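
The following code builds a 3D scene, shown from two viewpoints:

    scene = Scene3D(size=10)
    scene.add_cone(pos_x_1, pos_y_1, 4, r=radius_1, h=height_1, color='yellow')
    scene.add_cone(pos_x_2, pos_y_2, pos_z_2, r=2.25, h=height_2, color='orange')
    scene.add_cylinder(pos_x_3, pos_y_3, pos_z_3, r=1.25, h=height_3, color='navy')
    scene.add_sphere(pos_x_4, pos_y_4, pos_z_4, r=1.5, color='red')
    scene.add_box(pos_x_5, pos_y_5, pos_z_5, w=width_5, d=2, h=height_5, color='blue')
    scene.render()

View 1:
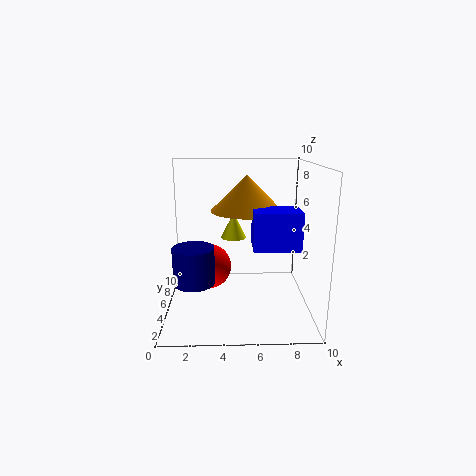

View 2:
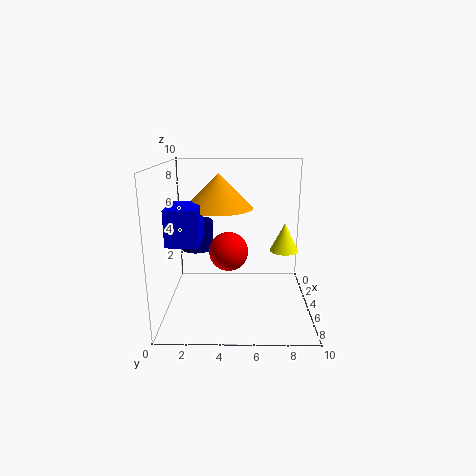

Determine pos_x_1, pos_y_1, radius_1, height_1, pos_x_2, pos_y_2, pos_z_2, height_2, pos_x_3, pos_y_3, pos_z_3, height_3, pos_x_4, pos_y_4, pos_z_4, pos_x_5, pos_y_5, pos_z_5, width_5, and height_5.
pos_x_1 = 4.75, pos_y_1 = 8.25, radius_1 = 1, height_1 = 2, pos_x_2 = 5.5, pos_y_2 = 3.75, pos_z_2 = 7.25, height_2 = 2.25, pos_x_3 = 2.25, pos_y_3 = 1.75, pos_z_3 = 3.25, height_3 = 2.25, pos_x_4 = 3, pos_y_4 = 4.25, pos_z_4 = 3.25, pos_x_5 = 5.75, pos_y_5 = 0.75, pos_z_5 = 5.5, width_5 = 2.75, height_5 = 2.25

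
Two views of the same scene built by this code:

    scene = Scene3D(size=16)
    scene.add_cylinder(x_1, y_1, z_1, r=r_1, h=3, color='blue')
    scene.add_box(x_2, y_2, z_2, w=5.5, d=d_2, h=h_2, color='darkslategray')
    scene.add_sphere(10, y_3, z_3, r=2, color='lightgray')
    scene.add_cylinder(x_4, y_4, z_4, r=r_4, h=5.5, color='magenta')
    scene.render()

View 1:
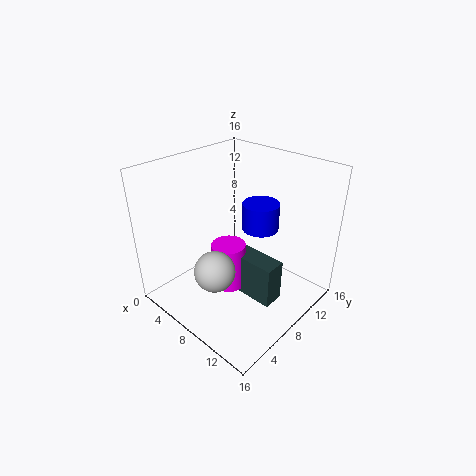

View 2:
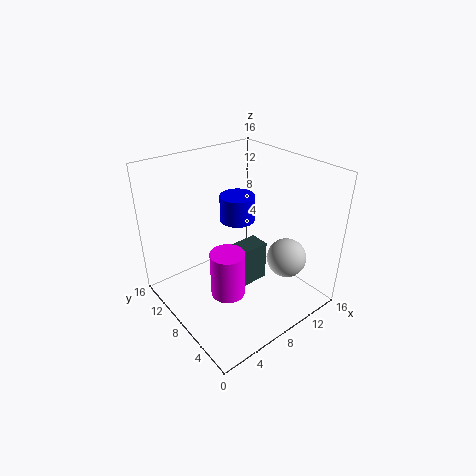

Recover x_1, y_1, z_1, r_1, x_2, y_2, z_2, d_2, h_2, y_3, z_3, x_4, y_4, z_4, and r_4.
x_1 = 9.5; y_1 = 10; z_1 = 9; r_1 = 2; x_2 = 7; y_2 = 8; z_2 = 0.5; d_2 = 2.5; h_2 = 5; y_3 = 2.5; z_3 = 7.5; x_4 = 6.5; y_4 = 8; z_4 = 1; r_4 = 2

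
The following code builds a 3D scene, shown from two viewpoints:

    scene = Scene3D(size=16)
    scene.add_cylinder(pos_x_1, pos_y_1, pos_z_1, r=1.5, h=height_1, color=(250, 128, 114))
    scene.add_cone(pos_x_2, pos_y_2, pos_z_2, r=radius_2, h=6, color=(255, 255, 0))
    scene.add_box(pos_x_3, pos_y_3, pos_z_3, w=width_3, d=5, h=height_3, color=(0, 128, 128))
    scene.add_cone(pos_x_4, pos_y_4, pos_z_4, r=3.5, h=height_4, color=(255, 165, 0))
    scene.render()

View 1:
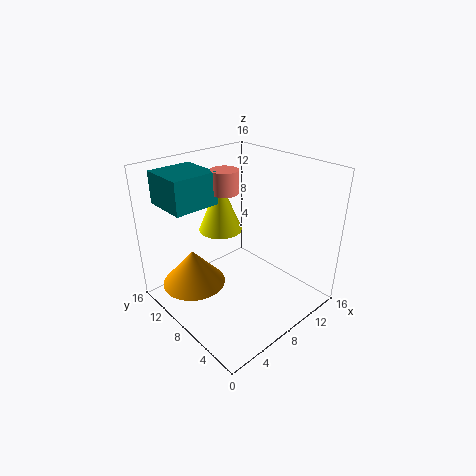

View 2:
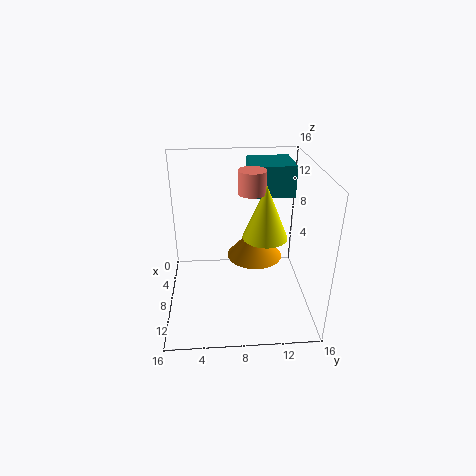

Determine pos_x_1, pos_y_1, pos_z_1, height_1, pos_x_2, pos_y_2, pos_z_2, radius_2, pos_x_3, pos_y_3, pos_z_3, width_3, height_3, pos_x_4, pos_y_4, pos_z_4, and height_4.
pos_x_1 = 7.5, pos_y_1 = 9.5, pos_z_1 = 13, height_1 = 2.5, pos_x_2 = 8, pos_y_2 = 11, pos_z_2 = 8, radius_2 = 2.5, pos_x_3 = 1.5, pos_y_3 = 9.5, pos_z_3 = 12, width_3 = 5, height_3 = 3.5, pos_x_4 = 3.5, pos_y_4 = 10.5, pos_z_4 = 3, height_4 = 4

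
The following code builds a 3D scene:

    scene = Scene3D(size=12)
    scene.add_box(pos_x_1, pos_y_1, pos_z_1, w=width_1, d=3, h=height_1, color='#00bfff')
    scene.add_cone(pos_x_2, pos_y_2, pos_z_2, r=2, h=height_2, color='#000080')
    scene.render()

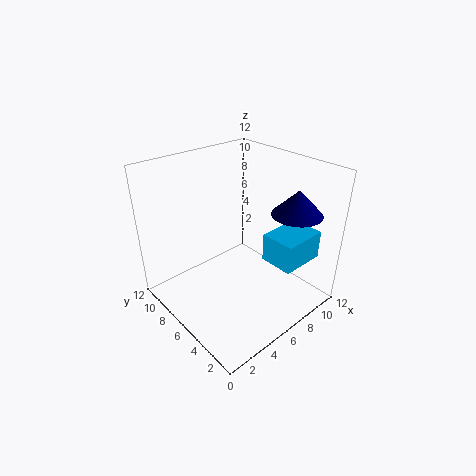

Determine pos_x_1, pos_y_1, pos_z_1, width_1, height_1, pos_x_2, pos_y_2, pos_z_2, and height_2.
pos_x_1 = 8, pos_y_1 = 2, pos_z_1 = 3.5, width_1 = 4, height_1 = 2.5, pos_x_2 = 9, pos_y_2 = 2.5, pos_z_2 = 8.5, height_2 = 2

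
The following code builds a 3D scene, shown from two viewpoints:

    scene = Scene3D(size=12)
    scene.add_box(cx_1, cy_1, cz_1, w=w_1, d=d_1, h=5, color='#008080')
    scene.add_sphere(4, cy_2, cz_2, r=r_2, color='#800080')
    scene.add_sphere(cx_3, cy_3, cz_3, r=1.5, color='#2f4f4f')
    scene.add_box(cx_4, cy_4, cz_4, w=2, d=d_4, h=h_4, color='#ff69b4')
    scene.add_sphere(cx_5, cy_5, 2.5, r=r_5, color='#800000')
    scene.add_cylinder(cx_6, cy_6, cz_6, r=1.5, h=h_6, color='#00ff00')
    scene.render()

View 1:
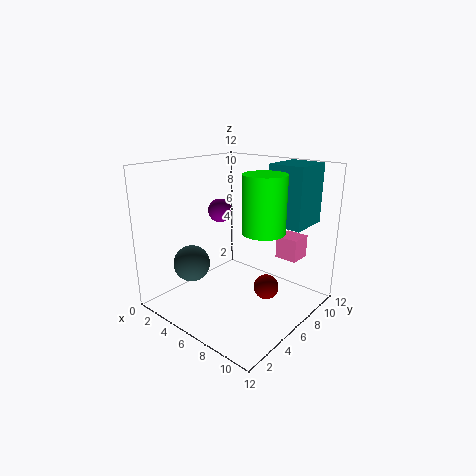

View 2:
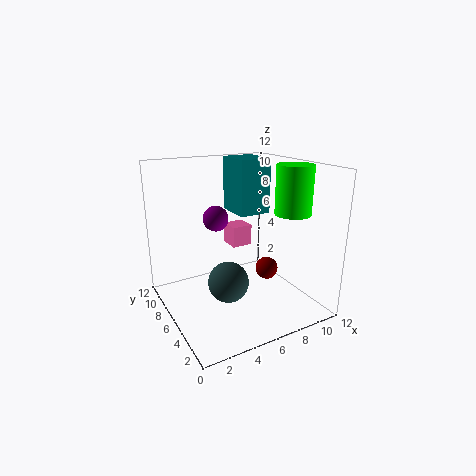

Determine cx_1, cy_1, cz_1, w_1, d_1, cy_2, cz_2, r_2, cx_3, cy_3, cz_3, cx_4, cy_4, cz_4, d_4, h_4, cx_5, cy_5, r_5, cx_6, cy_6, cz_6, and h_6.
cx_1 = 7.5; cy_1 = 8; cz_1 = 7; w_1 = 3; d_1 = 3.5; cy_2 = 6; cz_2 = 8; r_2 = 1; cx_3 = 3.5; cy_3 = 3; cz_3 = 4; cx_4 = 7.5; cy_4 = 9.5; cz_4 = 3.5; d_4 = 2; h_4 = 2; cx_5 = 9; cy_5 = 6; r_5 = 1; cx_6 = 10; cy_6 = 4; cz_6 = 8; h_6 = 4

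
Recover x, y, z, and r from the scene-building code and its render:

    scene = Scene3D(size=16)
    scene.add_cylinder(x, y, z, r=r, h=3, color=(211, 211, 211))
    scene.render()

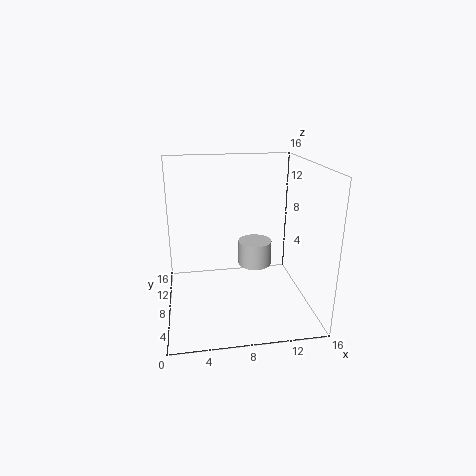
x = 10.5; y = 10.5; z = 3.5; r = 2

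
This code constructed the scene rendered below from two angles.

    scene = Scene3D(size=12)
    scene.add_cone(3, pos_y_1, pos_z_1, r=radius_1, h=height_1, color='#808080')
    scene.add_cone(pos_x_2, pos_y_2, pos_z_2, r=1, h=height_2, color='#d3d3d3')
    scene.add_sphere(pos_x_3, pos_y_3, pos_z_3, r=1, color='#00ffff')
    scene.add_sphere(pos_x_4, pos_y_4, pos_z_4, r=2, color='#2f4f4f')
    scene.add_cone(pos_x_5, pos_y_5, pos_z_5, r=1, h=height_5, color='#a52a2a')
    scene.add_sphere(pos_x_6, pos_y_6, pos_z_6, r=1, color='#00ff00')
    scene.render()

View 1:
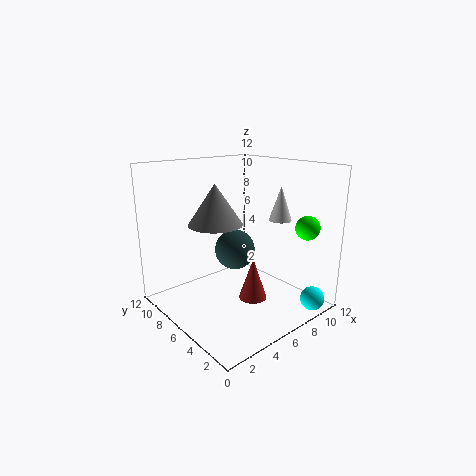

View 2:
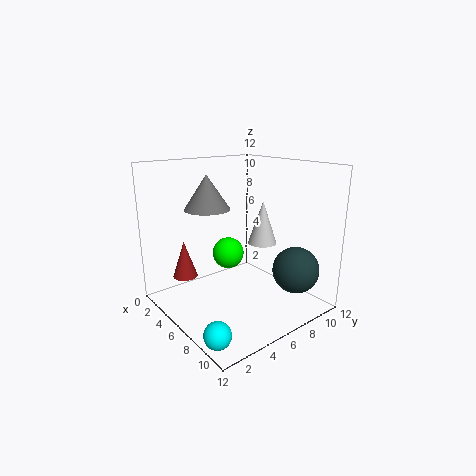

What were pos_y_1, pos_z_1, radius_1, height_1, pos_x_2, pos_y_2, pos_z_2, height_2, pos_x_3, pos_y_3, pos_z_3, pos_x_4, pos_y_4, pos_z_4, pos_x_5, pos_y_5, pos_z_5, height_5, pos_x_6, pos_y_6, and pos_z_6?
pos_y_1 = 5; pos_z_1 = 8; radius_1 = 2; height_1 = 3; pos_x_2 = 10; pos_y_2 = 5; pos_z_2 = 7; height_2 = 3; pos_x_3 = 10; pos_y_3 = 1; pos_z_3 = 1; pos_x_4 = 9; pos_y_4 = 10; pos_z_4 = 3; pos_x_5 = 4; pos_y_5 = 2; pos_z_5 = 3; height_5 = 3; pos_x_6 = 10; pos_y_6 = 2; pos_z_6 = 7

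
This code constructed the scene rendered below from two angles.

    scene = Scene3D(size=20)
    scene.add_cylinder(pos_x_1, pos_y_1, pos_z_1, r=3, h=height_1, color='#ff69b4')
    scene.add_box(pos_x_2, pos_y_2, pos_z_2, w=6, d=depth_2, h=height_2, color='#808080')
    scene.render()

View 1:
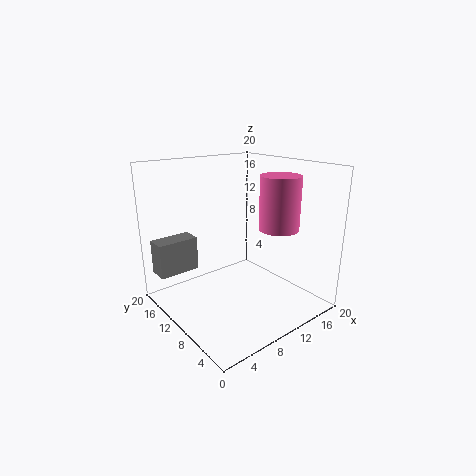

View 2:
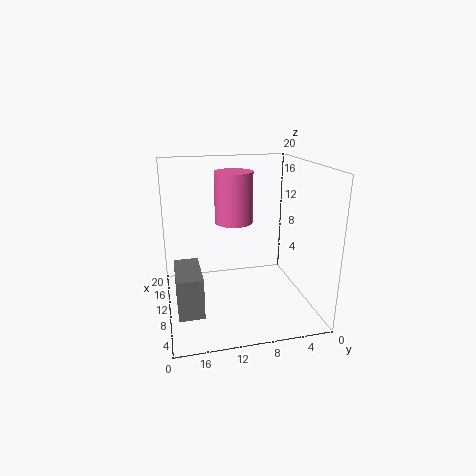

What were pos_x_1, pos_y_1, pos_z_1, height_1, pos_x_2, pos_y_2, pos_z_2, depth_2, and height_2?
pos_x_1 = 17; pos_y_1 = 9; pos_z_1 = 10; height_1 = 8; pos_x_2 = 1; pos_y_2 = 16; pos_z_2 = 4; depth_2 = 3; height_2 = 5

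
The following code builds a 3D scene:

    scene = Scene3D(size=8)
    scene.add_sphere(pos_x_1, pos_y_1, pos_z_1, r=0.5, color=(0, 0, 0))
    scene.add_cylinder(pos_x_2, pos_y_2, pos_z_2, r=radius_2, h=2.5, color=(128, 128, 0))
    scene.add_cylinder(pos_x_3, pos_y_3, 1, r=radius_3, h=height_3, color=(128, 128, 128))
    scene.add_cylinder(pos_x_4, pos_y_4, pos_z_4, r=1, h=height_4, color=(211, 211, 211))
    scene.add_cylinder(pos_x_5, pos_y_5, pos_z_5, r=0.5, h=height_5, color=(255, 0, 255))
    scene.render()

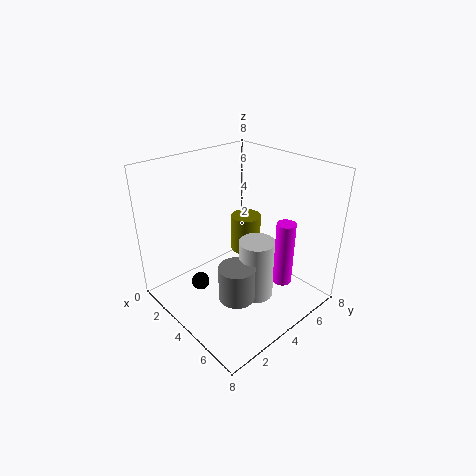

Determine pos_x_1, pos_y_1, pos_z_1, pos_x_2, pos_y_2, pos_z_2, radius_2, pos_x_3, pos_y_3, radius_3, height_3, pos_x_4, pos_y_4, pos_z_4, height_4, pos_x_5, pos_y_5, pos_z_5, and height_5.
pos_x_1 = 3, pos_y_1 = 2, pos_z_1 = 1.5, pos_x_2 = 1.5, pos_y_2 = 7, pos_z_2 = 1, radius_2 = 1, pos_x_3 = 5, pos_y_3 = 3, radius_3 = 1, height_3 = 2, pos_x_4 = 5, pos_y_4 = 4.5, pos_z_4 = 0.5, height_4 = 3.5, pos_x_5 = 6.5, pos_y_5 = 5, pos_z_5 = 2, height_5 = 3.5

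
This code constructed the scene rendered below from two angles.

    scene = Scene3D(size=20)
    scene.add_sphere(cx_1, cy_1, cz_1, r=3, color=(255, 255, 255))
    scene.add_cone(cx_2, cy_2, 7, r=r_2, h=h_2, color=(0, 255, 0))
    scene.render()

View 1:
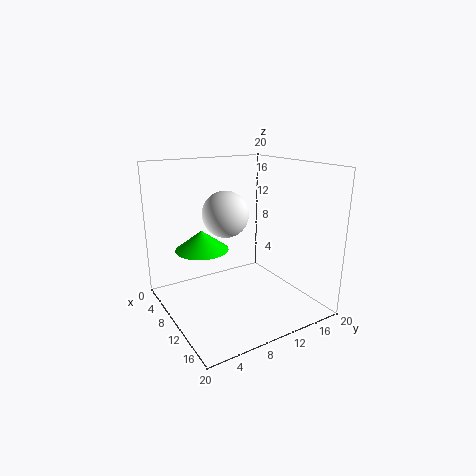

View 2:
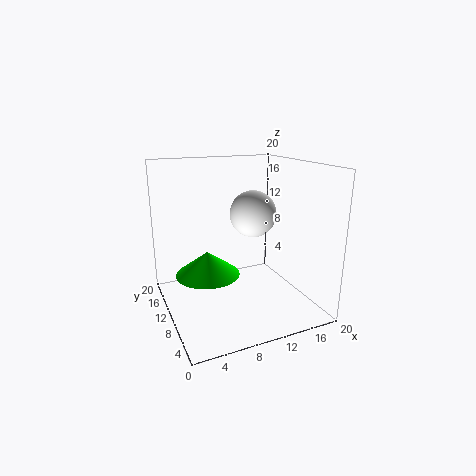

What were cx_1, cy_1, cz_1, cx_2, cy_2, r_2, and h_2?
cx_1 = 11
cy_1 = 7.5
cz_1 = 14
cx_2 = 4.5
cy_2 = 7
r_2 = 4
h_2 = 3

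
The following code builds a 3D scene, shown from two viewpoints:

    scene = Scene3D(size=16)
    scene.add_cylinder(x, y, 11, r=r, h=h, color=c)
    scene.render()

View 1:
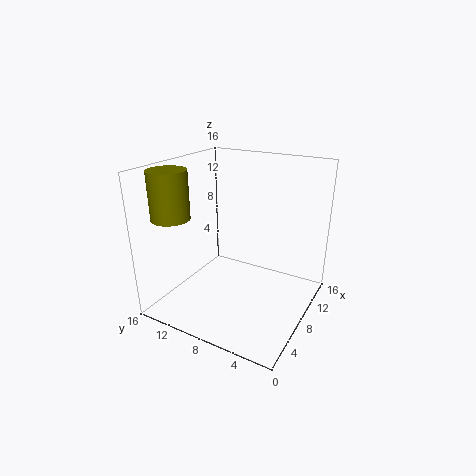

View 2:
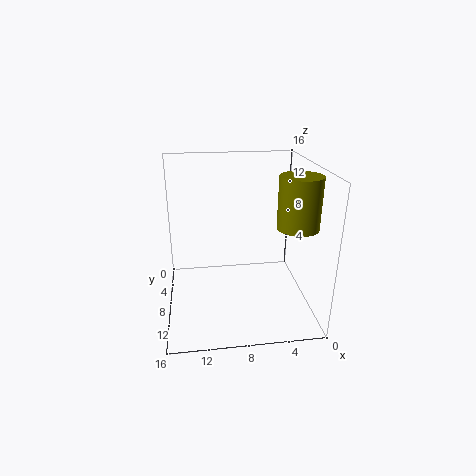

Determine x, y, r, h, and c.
x = 3; y = 13; r = 2; h = 5; c = 'olive'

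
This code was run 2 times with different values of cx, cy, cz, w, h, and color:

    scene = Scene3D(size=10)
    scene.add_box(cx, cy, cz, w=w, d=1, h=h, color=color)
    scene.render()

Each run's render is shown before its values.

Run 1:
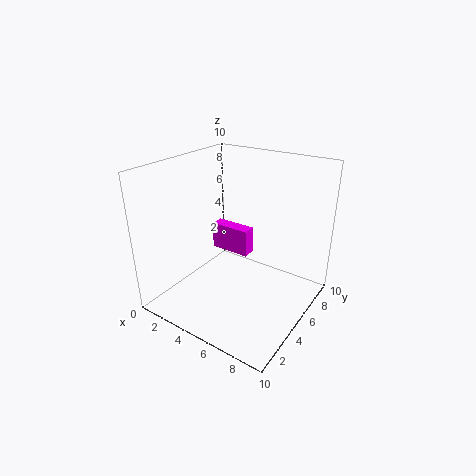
cx = 2, cy = 6, cz = 3, w = 3, h = 2, color = 'magenta'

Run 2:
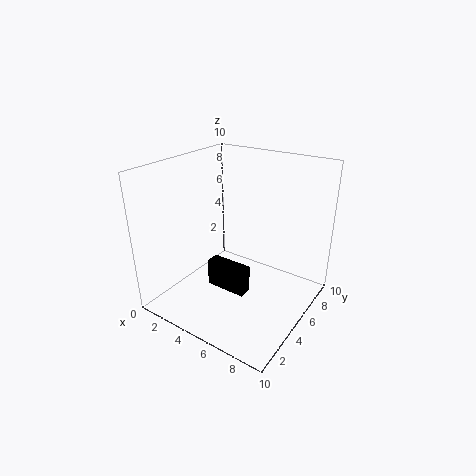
cx = 3, cy = 4, cz = 1, w = 3, h = 2, color = 'black'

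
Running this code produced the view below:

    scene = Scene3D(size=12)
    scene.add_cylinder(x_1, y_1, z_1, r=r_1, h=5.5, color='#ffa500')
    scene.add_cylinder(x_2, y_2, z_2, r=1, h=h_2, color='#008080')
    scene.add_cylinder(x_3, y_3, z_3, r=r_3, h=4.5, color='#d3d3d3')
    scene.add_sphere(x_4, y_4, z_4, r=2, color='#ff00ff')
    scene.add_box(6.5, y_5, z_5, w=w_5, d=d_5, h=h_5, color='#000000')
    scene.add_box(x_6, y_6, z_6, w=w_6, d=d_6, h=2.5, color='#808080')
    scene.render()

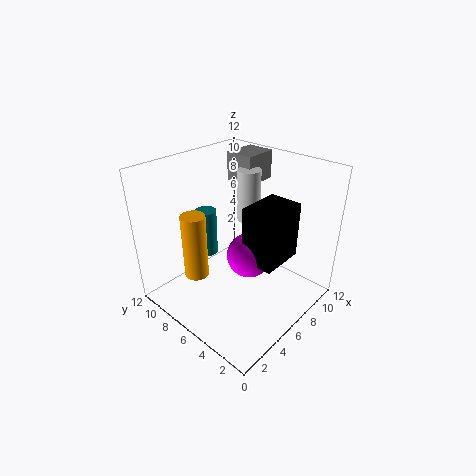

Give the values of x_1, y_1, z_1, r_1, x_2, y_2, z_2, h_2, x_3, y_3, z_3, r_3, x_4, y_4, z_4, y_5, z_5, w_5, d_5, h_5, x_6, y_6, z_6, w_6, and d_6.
x_1 = 3
y_1 = 8
z_1 = 3
r_1 = 1
x_2 = 7
y_2 = 11
z_2 = 2
h_2 = 4.5
x_3 = 8.5
y_3 = 7
z_3 = 6.5
r_3 = 1
x_4 = 7.5
y_4 = 6
z_4 = 3.5
y_5 = 3
z_5 = 3.5
w_5 = 4
d_5 = 3
h_5 = 5
x_6 = 8.5
y_6 = 7
z_6 = 9.5
w_6 = 3
d_6 = 2.5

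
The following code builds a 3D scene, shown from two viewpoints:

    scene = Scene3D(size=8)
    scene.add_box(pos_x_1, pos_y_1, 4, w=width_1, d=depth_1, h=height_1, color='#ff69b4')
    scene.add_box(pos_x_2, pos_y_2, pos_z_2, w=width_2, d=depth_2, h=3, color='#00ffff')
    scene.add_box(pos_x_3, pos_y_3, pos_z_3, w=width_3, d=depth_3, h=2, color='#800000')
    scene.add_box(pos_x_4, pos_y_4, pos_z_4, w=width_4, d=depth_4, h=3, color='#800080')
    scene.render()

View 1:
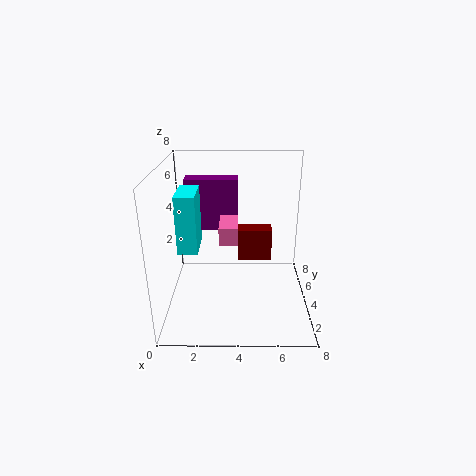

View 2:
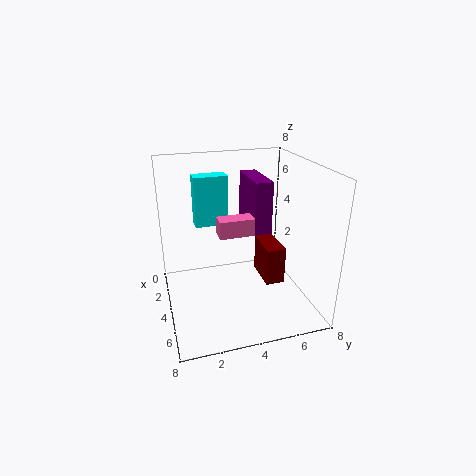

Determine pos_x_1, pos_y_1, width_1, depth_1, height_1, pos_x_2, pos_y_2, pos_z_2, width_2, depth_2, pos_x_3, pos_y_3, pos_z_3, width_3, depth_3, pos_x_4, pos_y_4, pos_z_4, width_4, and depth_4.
pos_x_1 = 3
pos_y_1 = 3
width_1 = 1
depth_1 = 2
height_1 = 1
pos_x_2 = 1
pos_y_2 = 2
pos_z_2 = 4
width_2 = 1
depth_2 = 2
pos_x_3 = 4
pos_y_3 = 5
pos_z_3 = 2
width_3 = 2
depth_3 = 1
pos_x_4 = 1
pos_y_4 = 5
pos_z_4 = 4
width_4 = 3
depth_4 = 1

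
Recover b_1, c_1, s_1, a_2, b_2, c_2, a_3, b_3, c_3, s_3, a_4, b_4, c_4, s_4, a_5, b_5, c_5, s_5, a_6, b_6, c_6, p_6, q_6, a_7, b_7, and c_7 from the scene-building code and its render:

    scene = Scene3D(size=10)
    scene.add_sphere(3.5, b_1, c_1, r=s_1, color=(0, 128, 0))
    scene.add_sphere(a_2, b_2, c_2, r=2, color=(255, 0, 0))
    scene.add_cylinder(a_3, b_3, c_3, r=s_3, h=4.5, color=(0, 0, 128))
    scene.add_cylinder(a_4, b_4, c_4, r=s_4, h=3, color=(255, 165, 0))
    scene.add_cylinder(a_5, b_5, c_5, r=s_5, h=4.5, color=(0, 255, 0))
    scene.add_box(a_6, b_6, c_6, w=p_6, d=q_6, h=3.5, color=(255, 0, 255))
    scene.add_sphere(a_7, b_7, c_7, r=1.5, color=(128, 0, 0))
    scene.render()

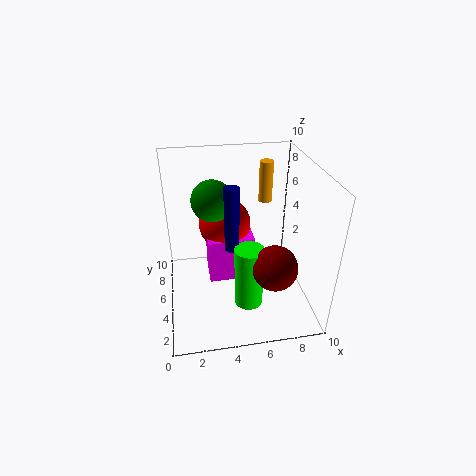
b_1 = 7; c_1 = 7; s_1 = 1.5; a_2 = 4.5; b_2 = 8; c_2 = 4.5; a_3 = 4.5; b_3 = 4.5; c_3 = 4.5; s_3 = 0.5; a_4 = 7.5; b_4 = 7.5; c_4 = 6.5; s_4 = 0.5; a_5 = 5.5; b_5 = 3.5; c_5 = 0.5; s_5 = 1; a_6 = 3; b_6 = 6; c_6 = 0.5; p_6 = 3.5; q_6 = 2.5; a_7 = 7; b_7 = 2.5; c_7 = 4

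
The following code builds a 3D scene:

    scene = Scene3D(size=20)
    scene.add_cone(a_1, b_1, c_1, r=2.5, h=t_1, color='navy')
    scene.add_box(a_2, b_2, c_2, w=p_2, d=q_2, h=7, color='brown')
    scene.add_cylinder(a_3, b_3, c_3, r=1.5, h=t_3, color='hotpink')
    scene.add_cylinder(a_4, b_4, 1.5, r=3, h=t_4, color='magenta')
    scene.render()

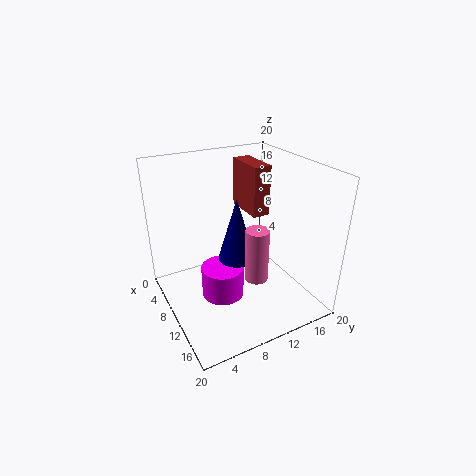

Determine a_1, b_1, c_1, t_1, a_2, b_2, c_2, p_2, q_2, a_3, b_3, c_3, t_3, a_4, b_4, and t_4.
a_1 = 11.5
b_1 = 9
c_1 = 8
t_1 = 8.5
a_2 = 4
b_2 = 12.5
c_2 = 12.5
p_2 = 6
q_2 = 2.5
a_3 = 15
b_3 = 10
c_3 = 6.5
t_3 = 7
a_4 = 10
b_4 = 7.5
t_4 = 4.5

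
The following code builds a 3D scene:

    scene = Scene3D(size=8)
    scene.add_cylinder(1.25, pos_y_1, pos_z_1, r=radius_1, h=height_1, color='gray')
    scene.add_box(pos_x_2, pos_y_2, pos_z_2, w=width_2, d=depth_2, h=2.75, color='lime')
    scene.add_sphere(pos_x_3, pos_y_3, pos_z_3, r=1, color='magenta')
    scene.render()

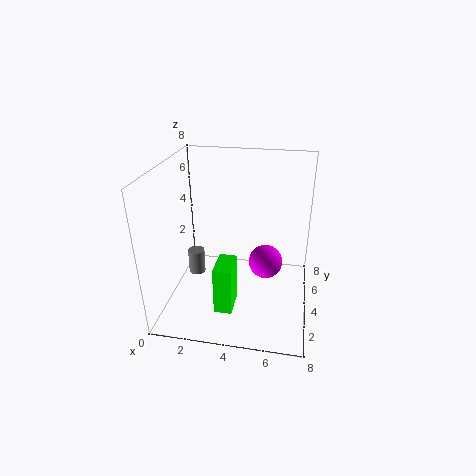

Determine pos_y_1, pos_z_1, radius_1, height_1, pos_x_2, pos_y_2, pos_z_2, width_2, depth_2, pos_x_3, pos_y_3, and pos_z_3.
pos_y_1 = 4.75; pos_z_1 = 1; radius_1 = 0.5; height_1 = 1.5; pos_x_2 = 3; pos_y_2 = 2; pos_z_2 = 0.25; width_2 = 1; depth_2 = 1.75; pos_x_3 = 5.5; pos_y_3 = 5; pos_z_3 = 2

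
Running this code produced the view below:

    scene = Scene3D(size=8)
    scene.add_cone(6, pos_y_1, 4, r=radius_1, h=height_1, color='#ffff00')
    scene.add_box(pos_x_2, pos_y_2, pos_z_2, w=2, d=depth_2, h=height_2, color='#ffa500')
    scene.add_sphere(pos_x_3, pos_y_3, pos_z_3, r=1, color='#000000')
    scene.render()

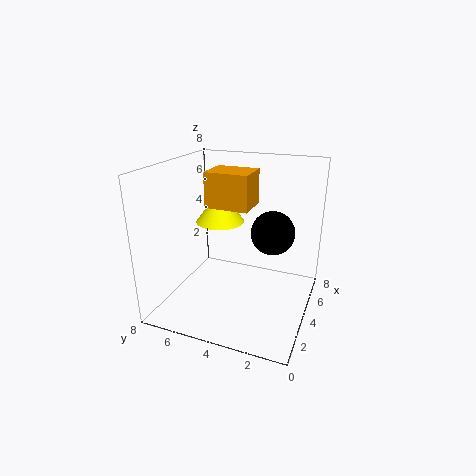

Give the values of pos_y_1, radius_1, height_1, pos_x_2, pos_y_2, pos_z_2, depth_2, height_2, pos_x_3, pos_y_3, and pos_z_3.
pos_y_1 = 6
radius_1 = 1.5
height_1 = 2
pos_x_2 = 4
pos_y_2 = 3.5
pos_z_2 = 5.5
depth_2 = 2.5
height_2 = 2
pos_x_3 = 2
pos_y_3 = 1.5
pos_z_3 = 5.5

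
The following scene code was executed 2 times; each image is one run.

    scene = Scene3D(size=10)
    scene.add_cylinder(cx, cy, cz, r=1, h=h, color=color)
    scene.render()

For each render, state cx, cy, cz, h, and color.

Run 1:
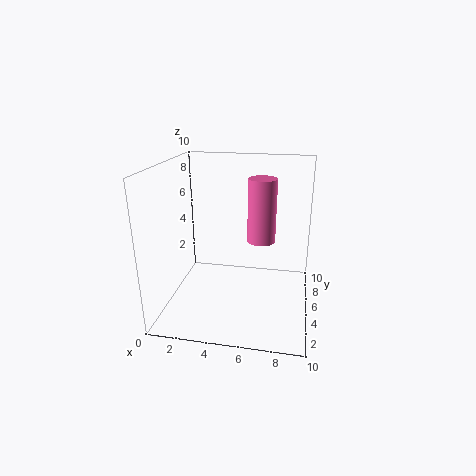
cx = 6.5, cy = 6, cz = 4.5, h = 4.5, color = 'hotpink'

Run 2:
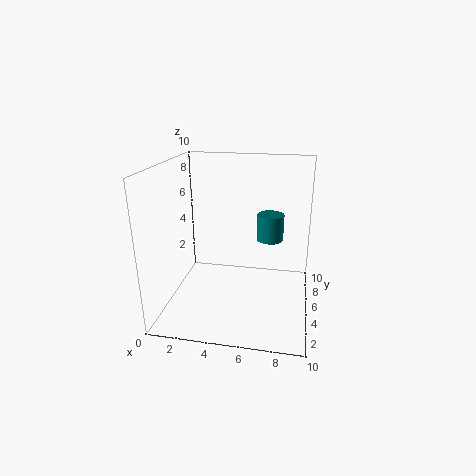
cx = 7, cy = 7.5, cz = 4, h = 2, color = 'teal'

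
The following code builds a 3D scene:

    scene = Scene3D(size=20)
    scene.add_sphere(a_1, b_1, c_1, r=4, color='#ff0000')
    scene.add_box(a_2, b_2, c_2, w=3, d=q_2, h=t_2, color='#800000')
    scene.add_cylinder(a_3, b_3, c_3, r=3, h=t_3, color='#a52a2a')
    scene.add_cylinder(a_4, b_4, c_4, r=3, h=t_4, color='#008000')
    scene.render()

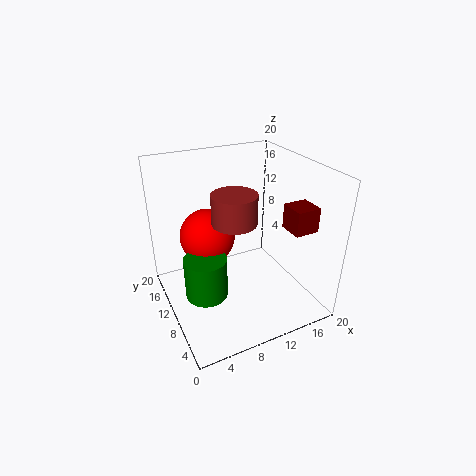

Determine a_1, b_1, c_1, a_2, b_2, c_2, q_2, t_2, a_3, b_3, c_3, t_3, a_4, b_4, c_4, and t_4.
a_1 = 7, b_1 = 14, c_1 = 9, a_2 = 13, b_2 = 1, c_2 = 14, q_2 = 3, t_2 = 3, a_3 = 9, b_3 = 9, c_3 = 13, t_3 = 4, a_4 = 5, b_4 = 10, c_4 = 2, t_4 = 6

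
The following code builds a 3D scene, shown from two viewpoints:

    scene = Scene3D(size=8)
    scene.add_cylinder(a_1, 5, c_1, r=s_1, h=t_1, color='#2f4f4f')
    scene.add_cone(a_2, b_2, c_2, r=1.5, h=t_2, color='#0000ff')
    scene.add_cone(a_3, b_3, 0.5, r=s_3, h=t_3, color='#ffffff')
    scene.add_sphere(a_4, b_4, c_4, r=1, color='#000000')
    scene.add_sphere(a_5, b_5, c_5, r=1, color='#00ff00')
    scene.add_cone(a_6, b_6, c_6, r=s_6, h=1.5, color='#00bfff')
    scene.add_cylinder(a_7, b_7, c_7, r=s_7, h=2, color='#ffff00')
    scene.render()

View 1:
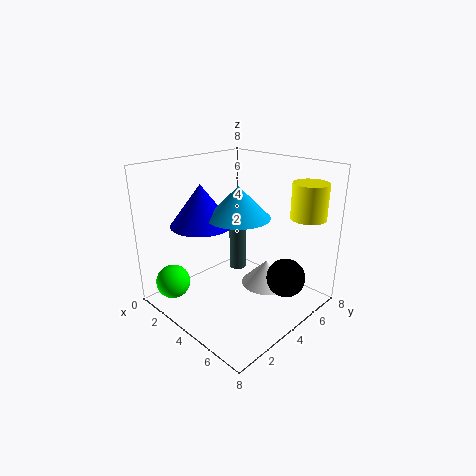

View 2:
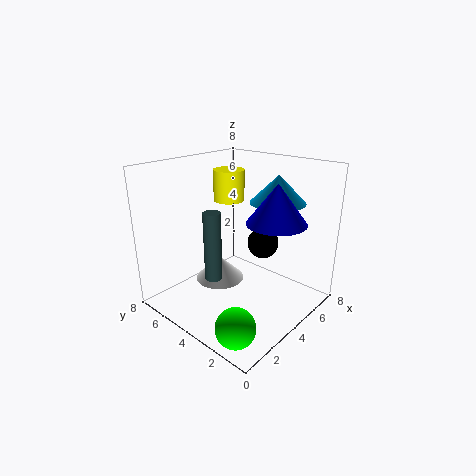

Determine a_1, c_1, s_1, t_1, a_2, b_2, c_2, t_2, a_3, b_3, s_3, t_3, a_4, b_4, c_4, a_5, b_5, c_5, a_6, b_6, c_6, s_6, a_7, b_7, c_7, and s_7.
a_1 = 3
c_1 = 1.5
s_1 = 0.5
t_1 = 4
a_2 = 4
b_2 = 1.5
c_2 = 5.5
t_2 = 2
a_3 = 4.5
b_3 = 6
s_3 = 1.5
t_3 = 1.5
a_4 = 7
b_4 = 4.5
c_4 = 2.5
a_5 = 1
b_5 = 1.5
c_5 = 1
a_6 = 5.5
b_6 = 2.5
c_6 = 6
s_6 = 1.5
a_7 = 6.5
b_7 = 7
c_7 = 5
s_7 = 1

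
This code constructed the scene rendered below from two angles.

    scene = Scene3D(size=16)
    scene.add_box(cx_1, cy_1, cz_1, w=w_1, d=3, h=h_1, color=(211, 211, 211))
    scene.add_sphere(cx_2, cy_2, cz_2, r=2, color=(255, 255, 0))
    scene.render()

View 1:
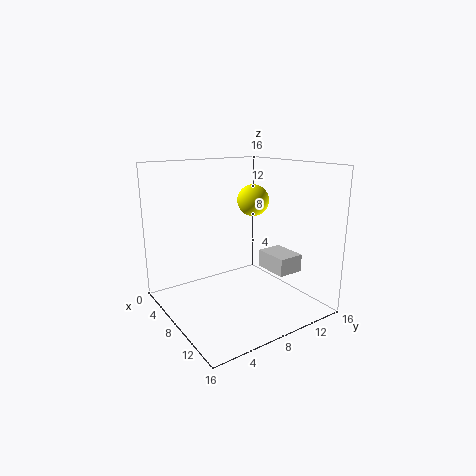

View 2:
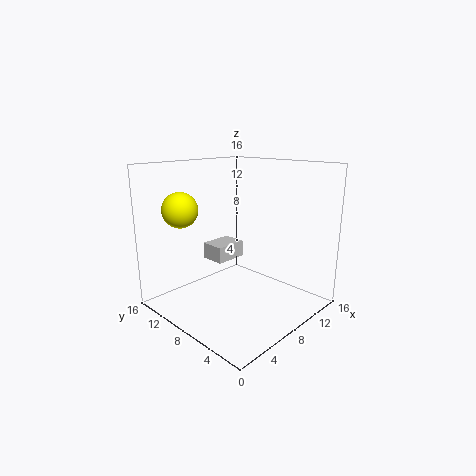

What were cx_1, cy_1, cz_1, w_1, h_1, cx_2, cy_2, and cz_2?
cx_1 = 8
cy_1 = 11
cz_1 = 4
w_1 = 4
h_1 = 2
cx_2 = 4
cy_2 = 13
cz_2 = 11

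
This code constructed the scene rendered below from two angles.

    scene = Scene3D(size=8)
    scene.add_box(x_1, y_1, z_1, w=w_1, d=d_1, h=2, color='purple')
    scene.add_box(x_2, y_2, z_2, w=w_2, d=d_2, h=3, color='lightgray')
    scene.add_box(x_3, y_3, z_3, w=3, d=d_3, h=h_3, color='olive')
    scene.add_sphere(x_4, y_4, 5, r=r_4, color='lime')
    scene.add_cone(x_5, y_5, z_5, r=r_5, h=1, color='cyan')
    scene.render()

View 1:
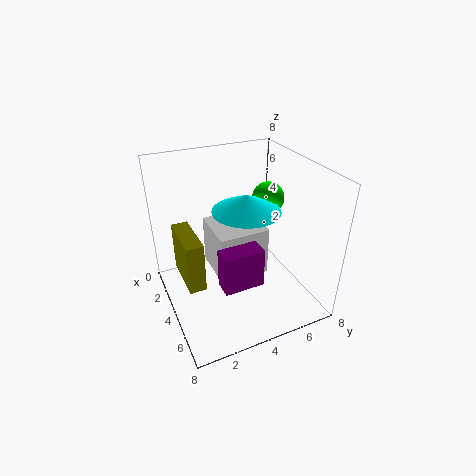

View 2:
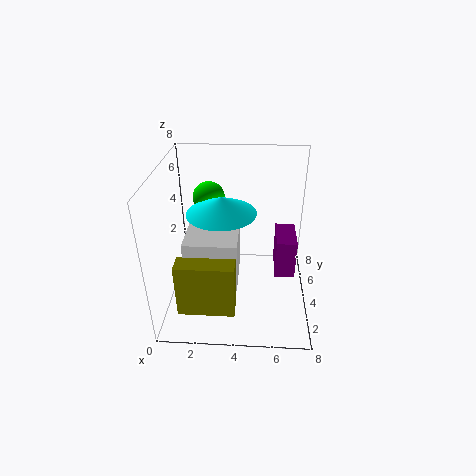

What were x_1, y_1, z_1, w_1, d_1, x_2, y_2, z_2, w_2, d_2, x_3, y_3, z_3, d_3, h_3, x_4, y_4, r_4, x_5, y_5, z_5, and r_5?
x_1 = 6, y_1 = 2, z_1 = 3, w_1 = 1, d_1 = 2, x_2 = 1, y_2 = 3, z_2 = 1, w_2 = 3, d_2 = 3, x_3 = 1, y_3 = 1, z_3 = 1, d_3 = 1, h_3 = 3, x_4 = 2, y_4 = 7, r_4 = 1, x_5 = 3, y_5 = 5, z_5 = 5, r_5 = 2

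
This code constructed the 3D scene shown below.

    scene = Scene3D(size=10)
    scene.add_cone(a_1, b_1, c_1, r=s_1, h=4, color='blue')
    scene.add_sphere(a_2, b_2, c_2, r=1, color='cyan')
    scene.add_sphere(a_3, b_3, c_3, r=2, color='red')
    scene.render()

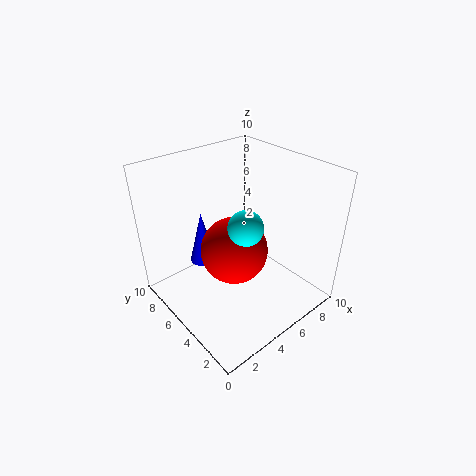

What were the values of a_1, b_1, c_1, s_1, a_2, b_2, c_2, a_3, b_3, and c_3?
a_1 = 4, b_1 = 8, c_1 = 2, s_1 = 1, a_2 = 3, b_2 = 2, c_2 = 8, a_3 = 3, b_3 = 3, c_3 = 6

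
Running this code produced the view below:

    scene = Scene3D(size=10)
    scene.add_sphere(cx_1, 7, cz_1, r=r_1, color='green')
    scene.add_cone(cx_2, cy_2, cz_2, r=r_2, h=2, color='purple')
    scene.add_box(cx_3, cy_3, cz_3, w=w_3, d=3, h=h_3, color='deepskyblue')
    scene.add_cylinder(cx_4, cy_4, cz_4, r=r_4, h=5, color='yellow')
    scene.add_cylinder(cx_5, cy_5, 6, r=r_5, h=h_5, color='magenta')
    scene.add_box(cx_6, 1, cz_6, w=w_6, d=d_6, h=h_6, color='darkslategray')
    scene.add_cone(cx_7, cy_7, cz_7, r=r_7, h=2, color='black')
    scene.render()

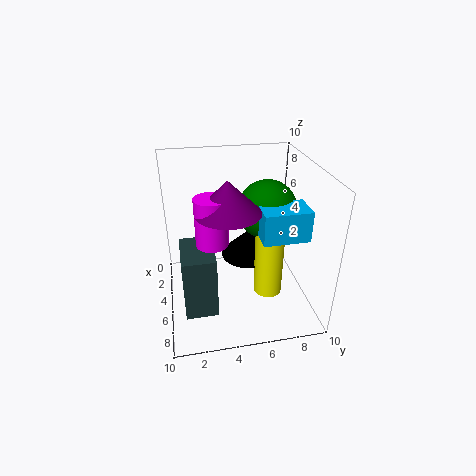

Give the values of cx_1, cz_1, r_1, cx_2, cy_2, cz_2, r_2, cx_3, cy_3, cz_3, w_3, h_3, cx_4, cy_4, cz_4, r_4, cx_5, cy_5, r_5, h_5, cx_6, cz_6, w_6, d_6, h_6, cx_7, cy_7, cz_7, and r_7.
cx_1 = 5
cz_1 = 7
r_1 = 2
cx_2 = 7
cy_2 = 4
cz_2 = 8
r_2 = 2
cx_3 = 6
cy_3 = 6
cz_3 = 6
w_3 = 2
h_3 = 2
cx_4 = 6
cy_4 = 7
cz_4 = 1
r_4 = 1
cx_5 = 7
cy_5 = 3
r_5 = 1
h_5 = 3
cx_6 = 6
cz_6 = 2
w_6 = 3
d_6 = 2
h_6 = 4
cx_7 = 4
cy_7 = 6
cz_7 = 3
r_7 = 2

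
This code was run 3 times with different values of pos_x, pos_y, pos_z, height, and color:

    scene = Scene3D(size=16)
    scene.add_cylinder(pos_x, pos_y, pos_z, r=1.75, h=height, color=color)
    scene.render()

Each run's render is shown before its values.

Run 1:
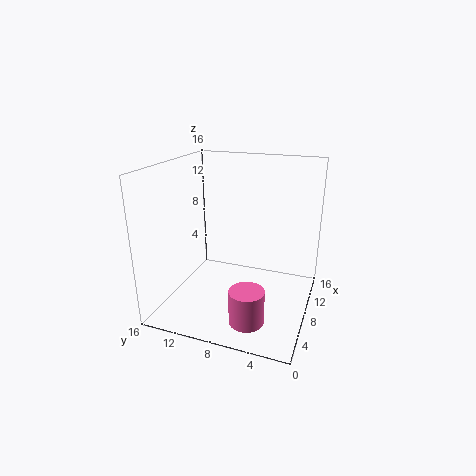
pos_x = 2.25
pos_y = 5
pos_z = 1.75
height = 3.5
color = 'hotpink'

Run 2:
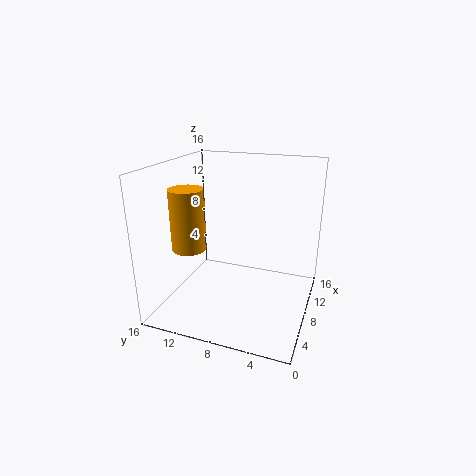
pos_x = 3.75
pos_y = 11.75
pos_z = 8
height = 6.25
color = 'orange'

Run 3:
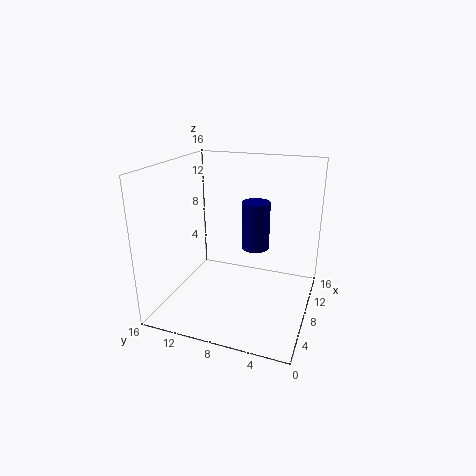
pos_x = 13
pos_y = 7.5
pos_z = 4.75
height = 6
color = 'navy'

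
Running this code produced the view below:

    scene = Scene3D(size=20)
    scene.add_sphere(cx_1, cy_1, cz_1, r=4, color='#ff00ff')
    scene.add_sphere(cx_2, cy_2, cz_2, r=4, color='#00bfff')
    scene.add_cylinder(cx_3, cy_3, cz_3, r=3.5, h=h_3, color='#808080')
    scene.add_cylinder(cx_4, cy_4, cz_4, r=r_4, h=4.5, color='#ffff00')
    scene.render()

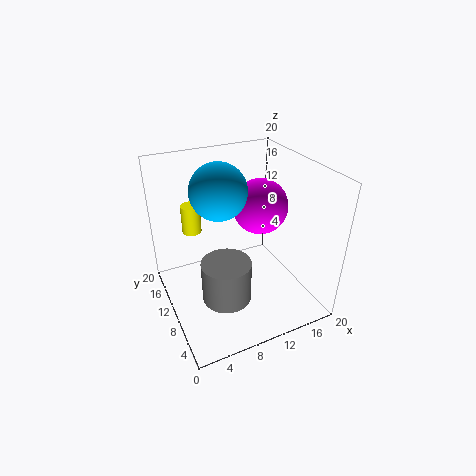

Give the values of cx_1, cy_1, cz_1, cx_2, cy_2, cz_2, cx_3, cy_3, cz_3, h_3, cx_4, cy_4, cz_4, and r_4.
cx_1 = 14.5
cy_1 = 12
cz_1 = 13
cx_2 = 8.5
cy_2 = 13
cz_2 = 16
cx_3 = 7.5
cy_3 = 8.5
cz_3 = 1.5
h_3 = 6
cx_4 = 6
cy_4 = 18.5
cz_4 = 7.5
r_4 = 1.5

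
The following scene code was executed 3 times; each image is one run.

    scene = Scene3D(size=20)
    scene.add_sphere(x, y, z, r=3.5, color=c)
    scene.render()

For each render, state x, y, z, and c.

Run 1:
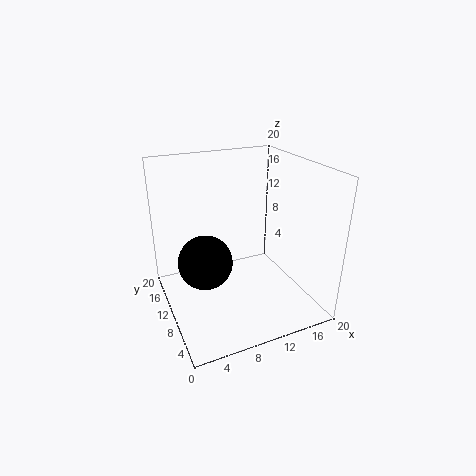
x = 4.5
y = 8
z = 8.5
c = 'black'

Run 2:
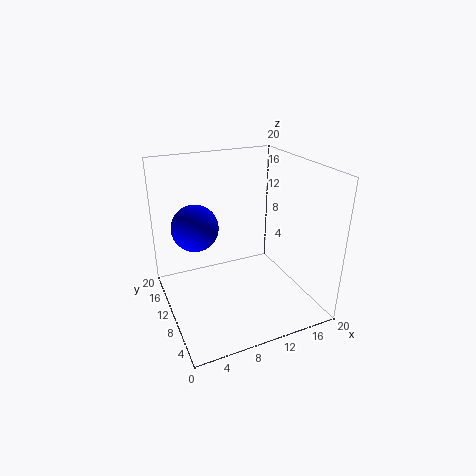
x = 5.5
y = 15.5
z = 10
c = 'blue'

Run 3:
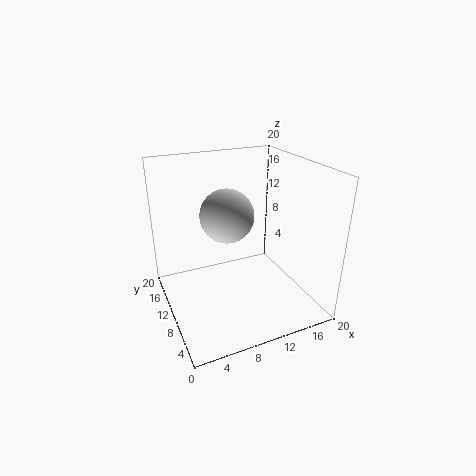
x = 8
y = 9
z = 14
c = 'lightgray'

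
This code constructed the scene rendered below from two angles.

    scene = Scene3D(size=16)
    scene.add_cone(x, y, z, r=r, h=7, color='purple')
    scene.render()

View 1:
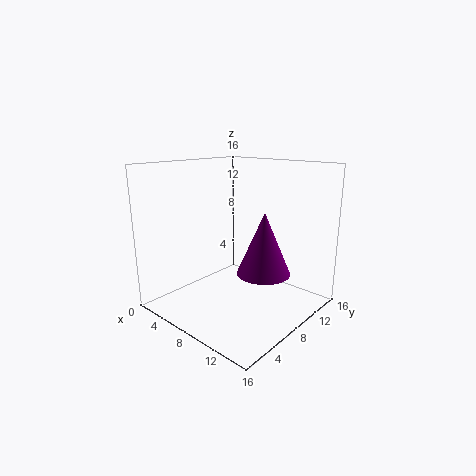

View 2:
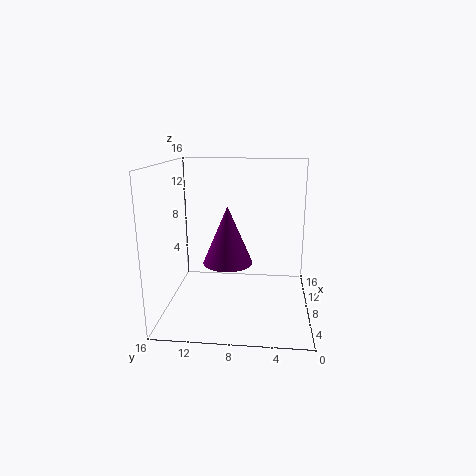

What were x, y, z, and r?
x = 10.5; y = 9.5; z = 4; r = 3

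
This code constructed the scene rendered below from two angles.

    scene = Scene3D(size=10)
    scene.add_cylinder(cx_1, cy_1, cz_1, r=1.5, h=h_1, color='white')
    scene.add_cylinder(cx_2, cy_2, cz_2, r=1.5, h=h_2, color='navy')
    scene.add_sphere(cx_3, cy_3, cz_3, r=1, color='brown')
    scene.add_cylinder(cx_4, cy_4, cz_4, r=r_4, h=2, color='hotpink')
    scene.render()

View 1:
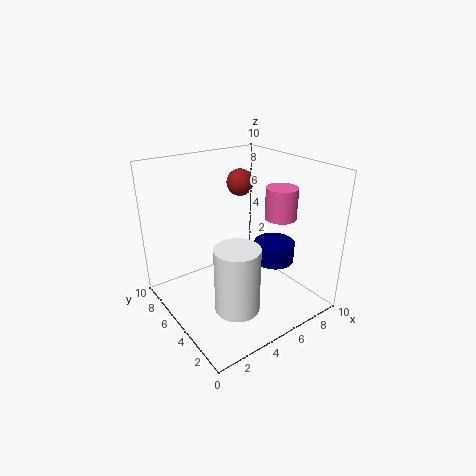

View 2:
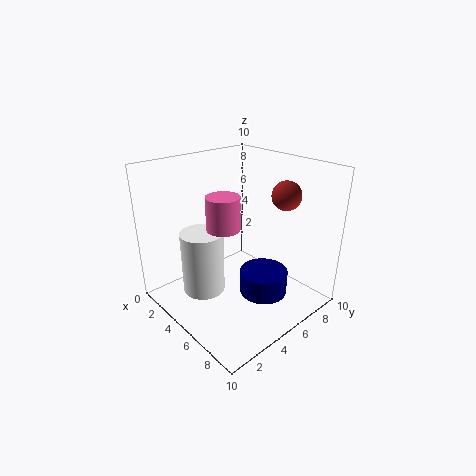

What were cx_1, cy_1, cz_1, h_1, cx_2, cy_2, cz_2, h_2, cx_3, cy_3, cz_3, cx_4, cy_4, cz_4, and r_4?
cx_1 = 3.5, cy_1 = 3, cz_1 = 1, h_1 = 4.5, cx_2 = 8, cy_2 = 4.5, cz_2 = 2.5, h_2 = 1.5, cx_3 = 7, cy_3 = 7.5, cz_3 = 8, cx_4 = 6.5, cy_4 = 2.5, cz_4 = 7, r_4 = 1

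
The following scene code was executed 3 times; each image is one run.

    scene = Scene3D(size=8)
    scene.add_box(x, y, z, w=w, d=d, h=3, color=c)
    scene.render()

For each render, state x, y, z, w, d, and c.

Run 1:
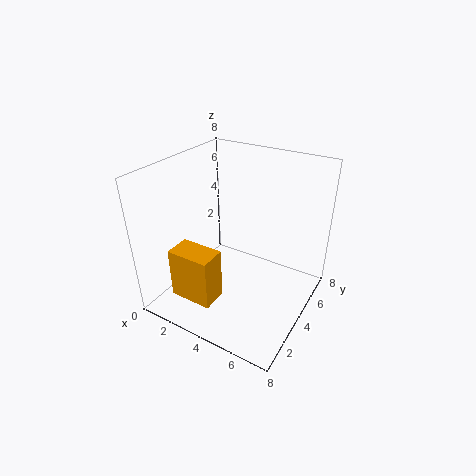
x = 1, y = 1.5, z = 0.5, w = 2.5, d = 1.5, c = 'orange'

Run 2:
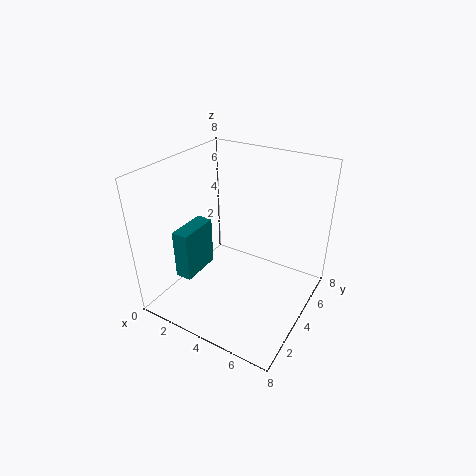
x = 0.5, y = 2.5, z = 1, w = 1, d = 2.5, c = 'teal'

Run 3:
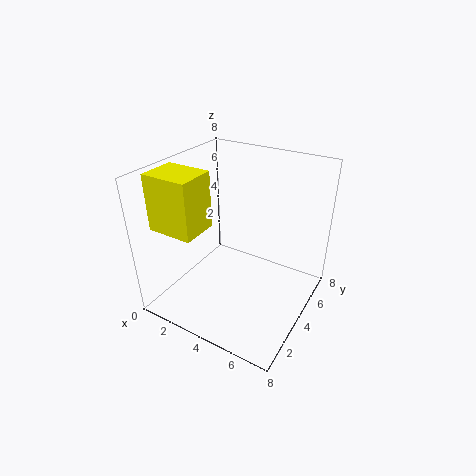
x = 0.5, y = 1, z = 5, w = 2.5, d = 2, c = 'yellow'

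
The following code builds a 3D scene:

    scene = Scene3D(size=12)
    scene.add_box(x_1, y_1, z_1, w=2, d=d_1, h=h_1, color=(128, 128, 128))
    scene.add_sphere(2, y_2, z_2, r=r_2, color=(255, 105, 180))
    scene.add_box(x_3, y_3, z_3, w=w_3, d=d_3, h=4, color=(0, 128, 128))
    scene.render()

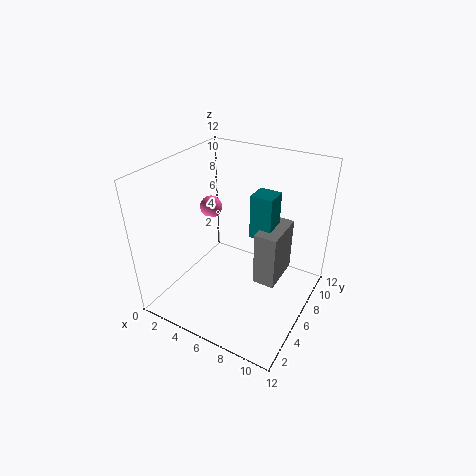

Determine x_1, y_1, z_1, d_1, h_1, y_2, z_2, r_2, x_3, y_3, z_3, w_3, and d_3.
x_1 = 7, y_1 = 7, z_1 = 1, d_1 = 4, h_1 = 5, y_2 = 8, z_2 = 7, r_2 = 1, x_3 = 6, y_3 = 8, z_3 = 5, w_3 = 2, d_3 = 2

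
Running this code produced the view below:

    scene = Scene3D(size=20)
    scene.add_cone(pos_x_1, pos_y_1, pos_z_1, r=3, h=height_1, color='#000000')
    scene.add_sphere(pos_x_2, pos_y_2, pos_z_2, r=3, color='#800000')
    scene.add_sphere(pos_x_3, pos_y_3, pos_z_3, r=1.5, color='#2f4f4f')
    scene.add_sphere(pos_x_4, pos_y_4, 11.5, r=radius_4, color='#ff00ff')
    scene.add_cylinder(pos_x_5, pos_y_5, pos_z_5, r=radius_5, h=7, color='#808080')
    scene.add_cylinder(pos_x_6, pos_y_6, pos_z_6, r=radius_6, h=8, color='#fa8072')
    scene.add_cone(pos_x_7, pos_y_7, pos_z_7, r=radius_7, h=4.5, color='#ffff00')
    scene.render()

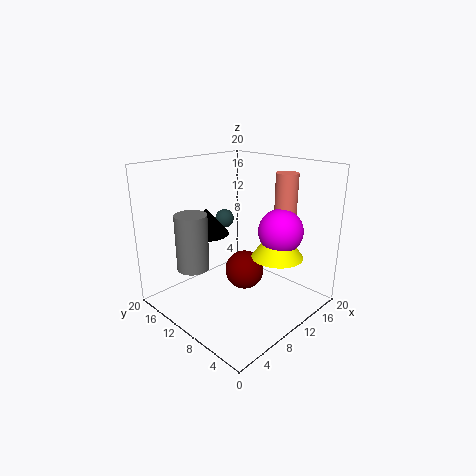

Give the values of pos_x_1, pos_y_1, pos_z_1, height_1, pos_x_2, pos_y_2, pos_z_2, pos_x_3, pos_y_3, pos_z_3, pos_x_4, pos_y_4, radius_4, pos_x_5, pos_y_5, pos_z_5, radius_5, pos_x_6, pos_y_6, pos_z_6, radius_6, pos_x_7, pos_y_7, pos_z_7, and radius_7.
pos_x_1 = 6.5
pos_y_1 = 12.5
pos_z_1 = 11
height_1 = 3.5
pos_x_2 = 13.5
pos_y_2 = 12
pos_z_2 = 3
pos_x_3 = 14.5
pos_y_3 = 17.5
pos_z_3 = 10
pos_x_4 = 13
pos_y_4 = 5
radius_4 = 3
pos_x_5 = 2.5
pos_y_5 = 10.5
pos_z_5 = 8
radius_5 = 2
pos_x_6 = 14.5
pos_y_6 = 5.5
pos_z_6 = 11
radius_6 = 1.5
pos_x_7 = 12.5
pos_y_7 = 5
pos_z_7 = 8
radius_7 = 3.5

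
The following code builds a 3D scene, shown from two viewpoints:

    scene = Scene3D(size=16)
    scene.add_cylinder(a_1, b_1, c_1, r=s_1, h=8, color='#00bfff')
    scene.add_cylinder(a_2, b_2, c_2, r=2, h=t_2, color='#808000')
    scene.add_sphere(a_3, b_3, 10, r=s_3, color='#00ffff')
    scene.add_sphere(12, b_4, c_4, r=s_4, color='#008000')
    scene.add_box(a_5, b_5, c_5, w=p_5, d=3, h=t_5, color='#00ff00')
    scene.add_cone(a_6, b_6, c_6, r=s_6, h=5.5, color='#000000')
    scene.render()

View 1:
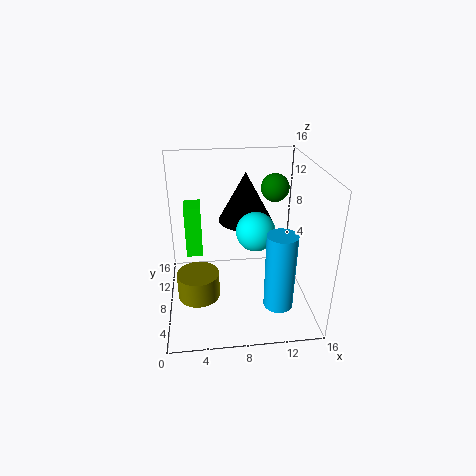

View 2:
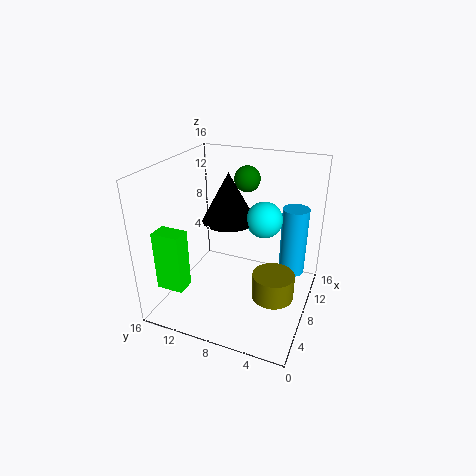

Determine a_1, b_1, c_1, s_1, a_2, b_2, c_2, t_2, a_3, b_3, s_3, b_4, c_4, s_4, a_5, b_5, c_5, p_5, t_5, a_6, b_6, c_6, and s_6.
a_1 = 11.5; b_1 = 2.5; c_1 = 3; s_1 = 1.5; a_2 = 3.5; b_2 = 2.5; c_2 = 5; t_2 = 2.5; a_3 = 9.5; b_3 = 5.5; s_3 = 2; b_4 = 8.5; c_4 = 13.5; s_4 = 1.5; a_5 = 2; b_5 = 12; c_5 = 3.5; p_5 = 2; t_5 = 6.5; a_6 = 9; b_6 = 9.5; c_6 = 9.5; s_6 = 3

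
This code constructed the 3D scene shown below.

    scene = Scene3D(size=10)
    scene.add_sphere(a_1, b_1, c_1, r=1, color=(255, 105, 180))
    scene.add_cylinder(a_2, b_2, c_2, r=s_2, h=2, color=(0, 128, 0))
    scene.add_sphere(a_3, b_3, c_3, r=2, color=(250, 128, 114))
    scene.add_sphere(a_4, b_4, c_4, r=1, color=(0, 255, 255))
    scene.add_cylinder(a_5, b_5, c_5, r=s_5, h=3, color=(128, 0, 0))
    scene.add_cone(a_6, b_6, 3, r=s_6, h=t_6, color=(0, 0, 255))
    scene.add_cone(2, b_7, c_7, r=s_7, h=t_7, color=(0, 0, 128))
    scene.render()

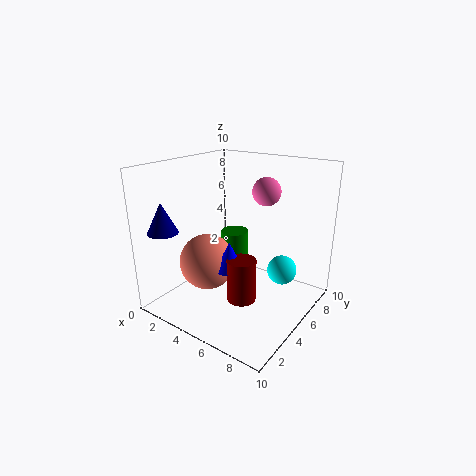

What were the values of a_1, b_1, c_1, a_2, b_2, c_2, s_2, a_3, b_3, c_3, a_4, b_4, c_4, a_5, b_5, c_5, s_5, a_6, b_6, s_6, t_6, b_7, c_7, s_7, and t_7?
a_1 = 6
b_1 = 7
c_1 = 8
a_2 = 4
b_2 = 6
c_2 = 3
s_2 = 1
a_3 = 3
b_3 = 4
c_3 = 3
a_4 = 8
b_4 = 6
c_4 = 3
a_5 = 6
b_5 = 4
c_5 = 1
s_5 = 1
a_6 = 5
b_6 = 4
s_6 = 1
t_6 = 2
b_7 = 1
c_7 = 6
s_7 = 1
t_7 = 2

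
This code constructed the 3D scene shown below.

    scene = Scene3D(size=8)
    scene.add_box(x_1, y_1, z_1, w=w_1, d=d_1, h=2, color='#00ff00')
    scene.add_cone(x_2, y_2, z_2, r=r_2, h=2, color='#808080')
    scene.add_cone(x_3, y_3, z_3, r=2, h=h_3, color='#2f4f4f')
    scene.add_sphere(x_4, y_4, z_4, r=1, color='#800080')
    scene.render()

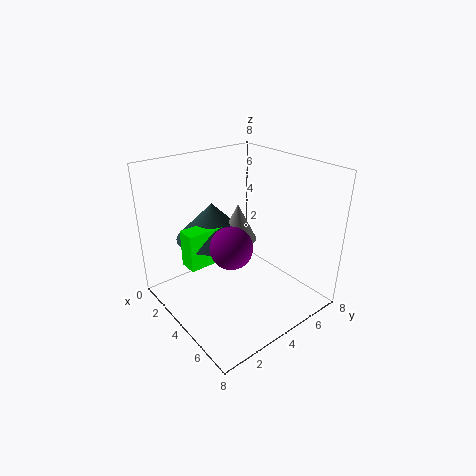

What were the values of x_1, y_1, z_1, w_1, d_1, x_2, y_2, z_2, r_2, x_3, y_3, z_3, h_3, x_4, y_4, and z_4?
x_1 = 3
y_1 = 1
z_1 = 3
w_1 = 1
d_1 = 2
x_2 = 4
y_2 = 4
z_2 = 4
r_2 = 1
x_3 = 3
y_3 = 3
z_3 = 4
h_3 = 2
x_4 = 6
y_4 = 2
z_4 = 5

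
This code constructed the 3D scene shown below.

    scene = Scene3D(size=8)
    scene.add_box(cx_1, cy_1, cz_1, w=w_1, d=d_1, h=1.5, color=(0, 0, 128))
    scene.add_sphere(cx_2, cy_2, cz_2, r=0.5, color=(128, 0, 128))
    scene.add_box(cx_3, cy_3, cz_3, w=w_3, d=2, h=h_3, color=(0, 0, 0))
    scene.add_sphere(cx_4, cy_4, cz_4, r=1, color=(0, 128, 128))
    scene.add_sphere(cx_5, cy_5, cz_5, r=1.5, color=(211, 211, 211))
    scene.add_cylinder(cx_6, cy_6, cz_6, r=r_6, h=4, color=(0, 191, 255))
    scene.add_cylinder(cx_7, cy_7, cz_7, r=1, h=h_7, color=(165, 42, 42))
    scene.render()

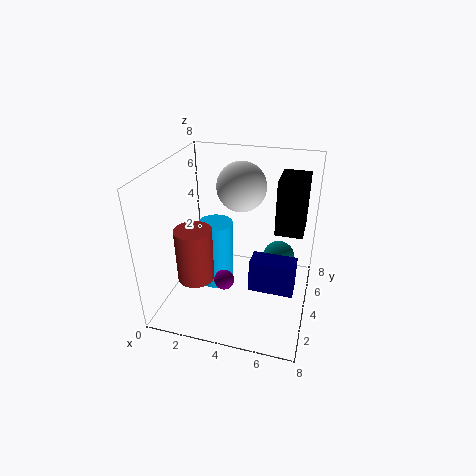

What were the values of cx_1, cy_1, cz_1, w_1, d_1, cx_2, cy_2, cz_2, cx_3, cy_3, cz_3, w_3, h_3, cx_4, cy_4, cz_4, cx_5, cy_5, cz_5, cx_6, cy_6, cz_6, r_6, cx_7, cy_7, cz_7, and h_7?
cx_1 = 5.5, cy_1 = 0.5, cz_1 = 3.5, w_1 = 2, d_1 = 1, cx_2 = 4, cy_2 = 1.5, cz_2 = 3, cx_3 = 6, cy_3 = 4, cz_3 = 4.5, w_3 = 1.5, h_3 = 3, cx_4 = 6, cy_4 = 6.5, cz_4 = 1.5, cx_5 = 3.5, cy_5 = 6.5, cz_5 = 6, cx_6 = 2.5, cy_6 = 4.5, cz_6 = 0.5, r_6 = 1, cx_7 = 2, cy_7 = 2.5, cz_7 = 2, h_7 = 3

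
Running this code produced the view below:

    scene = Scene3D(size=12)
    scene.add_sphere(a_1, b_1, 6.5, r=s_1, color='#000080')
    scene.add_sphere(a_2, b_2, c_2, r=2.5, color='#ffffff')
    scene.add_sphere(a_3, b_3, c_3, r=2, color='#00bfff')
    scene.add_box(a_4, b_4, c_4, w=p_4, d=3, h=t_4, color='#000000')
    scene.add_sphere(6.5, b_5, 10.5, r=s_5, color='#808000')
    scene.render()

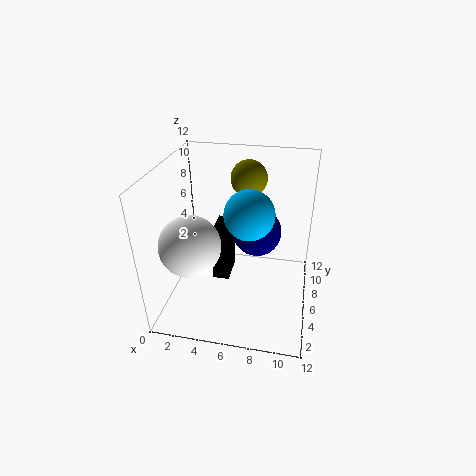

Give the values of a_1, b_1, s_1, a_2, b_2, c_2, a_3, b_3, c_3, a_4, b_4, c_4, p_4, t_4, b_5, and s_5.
a_1 = 7.5; b_1 = 6.5; s_1 = 2; a_2 = 2.5; b_2 = 4; c_2 = 6; a_3 = 7; b_3 = 5.5; c_3 = 8.5; a_4 = 3.5; b_4 = 6.5; c_4 = 1; p_4 = 1.5; t_4 = 5; b_5 = 8; s_5 = 1.5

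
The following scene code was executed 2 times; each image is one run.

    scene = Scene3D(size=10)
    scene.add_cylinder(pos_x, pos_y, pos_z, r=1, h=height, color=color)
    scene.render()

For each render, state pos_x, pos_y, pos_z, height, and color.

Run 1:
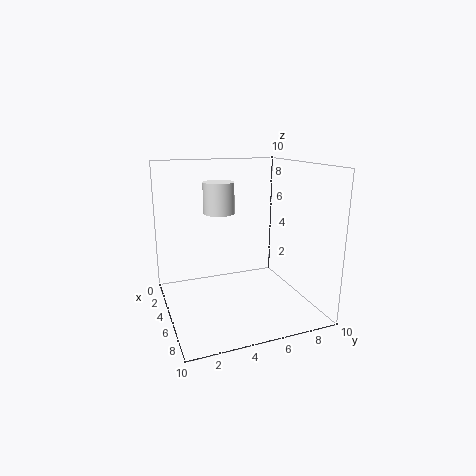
pos_x = 5.5; pos_y = 3.5; pos_z = 7; height = 2; color = 'white'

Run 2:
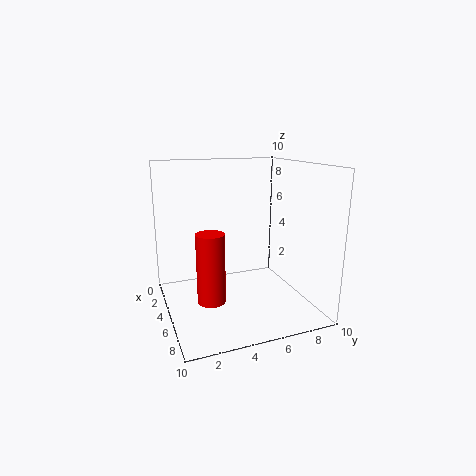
pos_x = 5; pos_y = 3; pos_z = 0.5; height = 5; color = 'red'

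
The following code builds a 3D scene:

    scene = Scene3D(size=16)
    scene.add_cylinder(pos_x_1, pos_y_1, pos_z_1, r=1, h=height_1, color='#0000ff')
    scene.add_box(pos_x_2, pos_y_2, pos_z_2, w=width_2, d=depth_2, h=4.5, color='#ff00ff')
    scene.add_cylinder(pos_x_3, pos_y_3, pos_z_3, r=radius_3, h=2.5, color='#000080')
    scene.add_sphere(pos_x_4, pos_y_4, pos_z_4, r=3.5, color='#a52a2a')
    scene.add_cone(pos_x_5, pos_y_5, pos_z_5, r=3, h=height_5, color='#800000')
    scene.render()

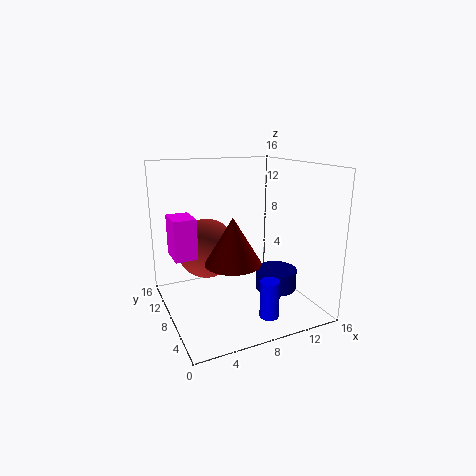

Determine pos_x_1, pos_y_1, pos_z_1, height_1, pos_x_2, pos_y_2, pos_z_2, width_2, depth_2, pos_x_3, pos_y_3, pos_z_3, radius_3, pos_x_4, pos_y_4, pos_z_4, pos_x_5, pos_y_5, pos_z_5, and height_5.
pos_x_1 = 9, pos_y_1 = 2.5, pos_z_1 = 1, height_1 = 4, pos_x_2 = 1, pos_y_2 = 8.5, pos_z_2 = 6, width_2 = 2.5, depth_2 = 3.5, pos_x_3 = 13.5, pos_y_3 = 8.5, pos_z_3 = 0.5, radius_3 = 2.5, pos_x_4 = 5.5, pos_y_4 = 11.5, pos_z_4 = 6, pos_x_5 = 6.5, pos_y_5 = 6, pos_z_5 = 6, height_5 = 5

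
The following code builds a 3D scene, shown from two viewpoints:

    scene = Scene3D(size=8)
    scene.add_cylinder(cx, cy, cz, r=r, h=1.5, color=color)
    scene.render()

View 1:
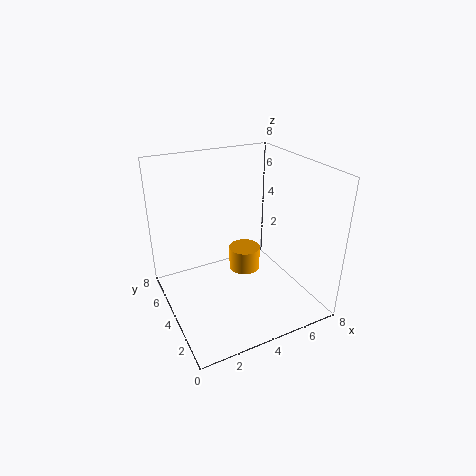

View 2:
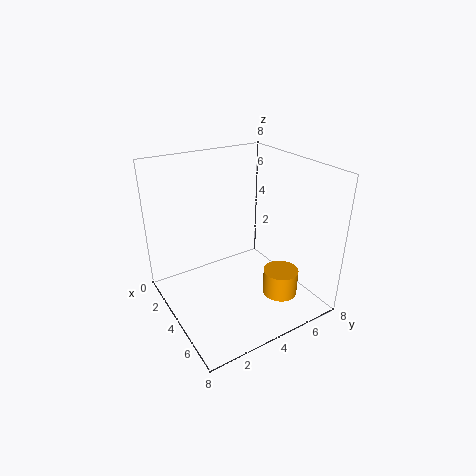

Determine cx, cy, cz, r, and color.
cx = 5.5; cy = 6; cz = 0.5; r = 1; color = 'orange'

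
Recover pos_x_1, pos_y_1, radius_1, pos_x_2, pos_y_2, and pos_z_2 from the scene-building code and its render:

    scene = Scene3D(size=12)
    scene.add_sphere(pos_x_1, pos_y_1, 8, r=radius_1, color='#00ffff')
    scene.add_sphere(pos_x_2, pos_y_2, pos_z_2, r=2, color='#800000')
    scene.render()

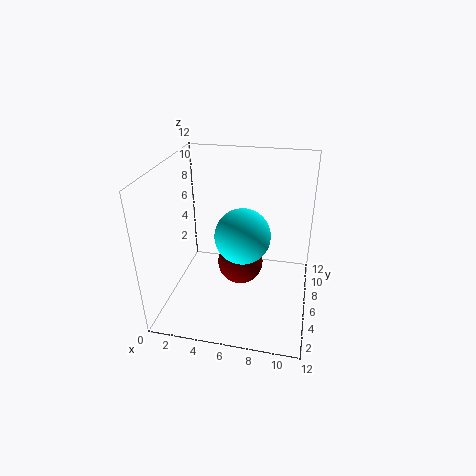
pos_x_1 = 7; pos_y_1 = 3; radius_1 = 2; pos_x_2 = 6; pos_y_2 = 7; pos_z_2 = 3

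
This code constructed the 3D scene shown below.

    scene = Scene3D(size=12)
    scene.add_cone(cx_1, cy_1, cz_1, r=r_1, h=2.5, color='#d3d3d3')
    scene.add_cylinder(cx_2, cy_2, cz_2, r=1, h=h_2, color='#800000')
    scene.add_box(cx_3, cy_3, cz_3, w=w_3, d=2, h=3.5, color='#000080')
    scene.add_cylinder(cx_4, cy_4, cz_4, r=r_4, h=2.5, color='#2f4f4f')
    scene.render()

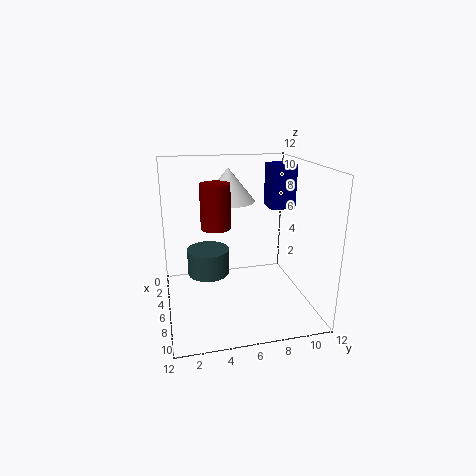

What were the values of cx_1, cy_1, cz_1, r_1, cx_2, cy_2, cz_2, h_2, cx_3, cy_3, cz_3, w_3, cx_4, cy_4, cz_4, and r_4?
cx_1 = 7; cy_1 = 5; cz_1 = 9.5; r_1 = 2; cx_2 = 10; cy_2 = 3.5; cz_2 = 8.5; h_2 = 3; cx_3 = 5; cy_3 = 8.5; cz_3 = 8.5; w_3 = 2; cx_4 = 2; cy_4 = 4; cz_4 = 1; r_4 = 2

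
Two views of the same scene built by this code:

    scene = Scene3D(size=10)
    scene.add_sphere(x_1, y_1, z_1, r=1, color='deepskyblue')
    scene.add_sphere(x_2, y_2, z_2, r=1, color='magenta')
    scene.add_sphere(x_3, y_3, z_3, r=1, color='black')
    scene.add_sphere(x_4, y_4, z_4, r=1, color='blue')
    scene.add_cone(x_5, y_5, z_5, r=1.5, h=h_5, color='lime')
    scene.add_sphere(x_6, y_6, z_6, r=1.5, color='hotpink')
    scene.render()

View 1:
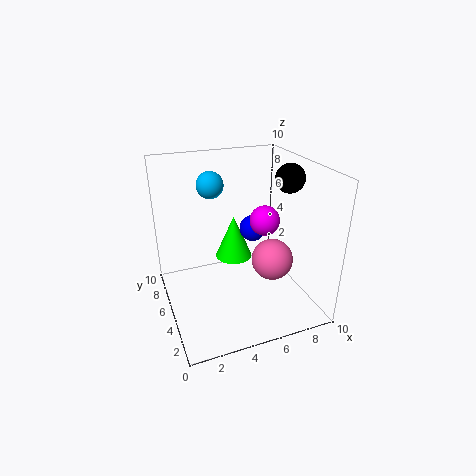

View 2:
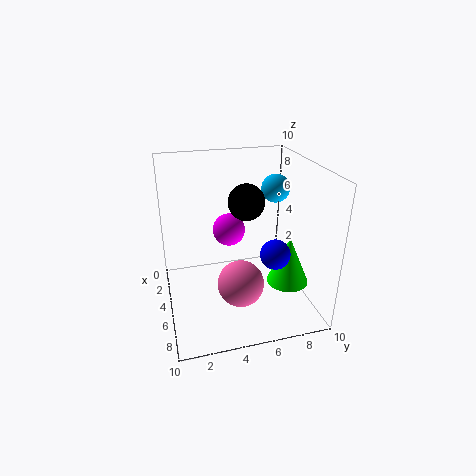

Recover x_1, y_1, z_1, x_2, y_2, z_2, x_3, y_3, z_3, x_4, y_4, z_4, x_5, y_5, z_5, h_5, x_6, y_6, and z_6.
x_1 = 4, y_1 = 8, z_1 = 8, x_2 = 6.5, y_2 = 4, z_2 = 6.5, x_3 = 8.5, y_3 = 4.5, z_3 = 9, x_4 = 7, y_4 = 7, z_4 = 4.5, x_5 = 6, y_5 = 8.5, z_5 = 1.5, h_5 = 3.5, x_6 = 7.5, y_6 = 4.5, z_6 = 3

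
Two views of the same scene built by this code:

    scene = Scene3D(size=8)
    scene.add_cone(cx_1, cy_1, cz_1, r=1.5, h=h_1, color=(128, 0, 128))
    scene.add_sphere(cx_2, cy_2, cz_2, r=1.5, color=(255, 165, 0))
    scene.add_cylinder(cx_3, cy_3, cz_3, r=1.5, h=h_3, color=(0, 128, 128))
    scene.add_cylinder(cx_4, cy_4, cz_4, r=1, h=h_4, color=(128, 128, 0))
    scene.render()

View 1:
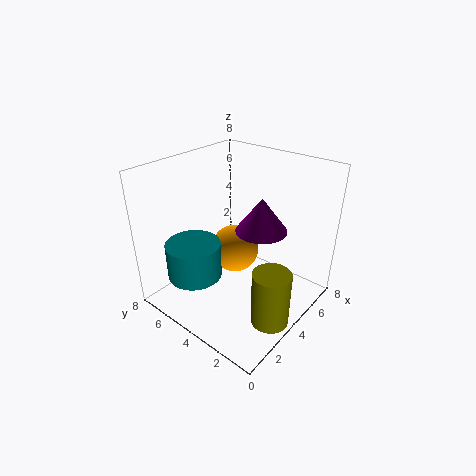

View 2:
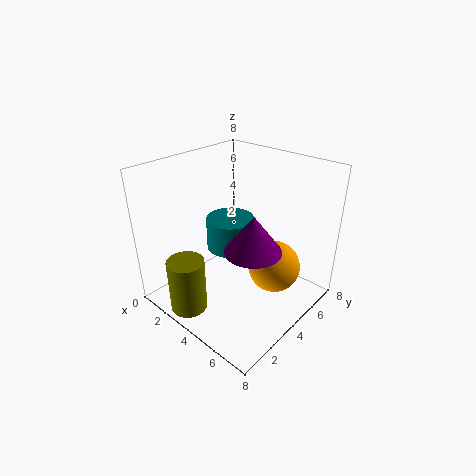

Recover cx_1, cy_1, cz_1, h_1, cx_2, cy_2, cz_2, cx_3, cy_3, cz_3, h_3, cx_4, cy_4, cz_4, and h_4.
cx_1 = 5.5
cy_1 = 3.5
cz_1 = 4
h_1 = 2
cx_2 = 5.5
cy_2 = 5.5
cz_2 = 2
cx_3 = 2
cy_3 = 5.5
cz_3 = 2
h_3 = 2
cx_4 = 3
cy_4 = 1
cz_4 = 0.5
h_4 = 3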